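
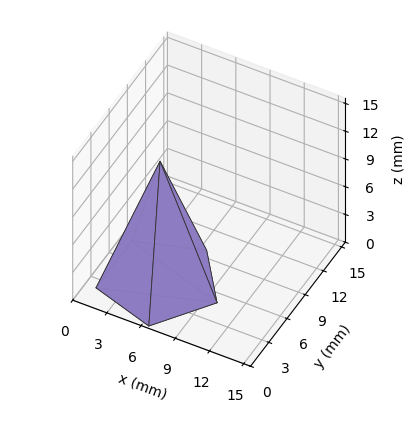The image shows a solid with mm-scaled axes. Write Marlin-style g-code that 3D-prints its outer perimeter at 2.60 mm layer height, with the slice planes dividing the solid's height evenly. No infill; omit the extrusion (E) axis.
Reading the render: the shape is a regular 5-sided pyramid, base circumscribed radius ≈ 5 mm, apex at z ≈ 13 mm (dimensions read to the nearest mm from the axis ticks). For the g-code, the solid's height is divided into equal slices at the stated Δz and each level perimeter traced with G1 moves after a G0 lift.

; perimeter-only toolpath
G21 ; units = mm
G90 ; absolute positioning
G28 ; home
; layer 1
G0 Z2.60
G0 X9.00 Y5.00
G1 X6.24 Y8.81
G1 X1.76 Y7.35
G1 X1.76 Y2.65
G1 X6.24 Y1.19
G1 X9.00 Y5.00
; layer 2
G0 Z5.20
G0 X8.00 Y5.00
G1 X5.93 Y7.86
G1 X2.57 Y6.76
G1 X2.57 Y3.24
G1 X5.93 Y2.14
G1 X8.00 Y5.00
; layer 3
G0 Z7.80
G0 X7.00 Y5.00
G1 X5.62 Y6.90
G1 X3.38 Y6.18
G1 X3.38 Y3.82
G1 X5.62 Y3.10
G1 X7.00 Y5.00
; layer 4
G0 Z10.40
G0 X6.00 Y5.00
G1 X5.31 Y5.95
G1 X4.19 Y5.59
G1 X4.19 Y4.41
G1 X5.31 Y4.05
G1 X6.00 Y5.00
M2 ; end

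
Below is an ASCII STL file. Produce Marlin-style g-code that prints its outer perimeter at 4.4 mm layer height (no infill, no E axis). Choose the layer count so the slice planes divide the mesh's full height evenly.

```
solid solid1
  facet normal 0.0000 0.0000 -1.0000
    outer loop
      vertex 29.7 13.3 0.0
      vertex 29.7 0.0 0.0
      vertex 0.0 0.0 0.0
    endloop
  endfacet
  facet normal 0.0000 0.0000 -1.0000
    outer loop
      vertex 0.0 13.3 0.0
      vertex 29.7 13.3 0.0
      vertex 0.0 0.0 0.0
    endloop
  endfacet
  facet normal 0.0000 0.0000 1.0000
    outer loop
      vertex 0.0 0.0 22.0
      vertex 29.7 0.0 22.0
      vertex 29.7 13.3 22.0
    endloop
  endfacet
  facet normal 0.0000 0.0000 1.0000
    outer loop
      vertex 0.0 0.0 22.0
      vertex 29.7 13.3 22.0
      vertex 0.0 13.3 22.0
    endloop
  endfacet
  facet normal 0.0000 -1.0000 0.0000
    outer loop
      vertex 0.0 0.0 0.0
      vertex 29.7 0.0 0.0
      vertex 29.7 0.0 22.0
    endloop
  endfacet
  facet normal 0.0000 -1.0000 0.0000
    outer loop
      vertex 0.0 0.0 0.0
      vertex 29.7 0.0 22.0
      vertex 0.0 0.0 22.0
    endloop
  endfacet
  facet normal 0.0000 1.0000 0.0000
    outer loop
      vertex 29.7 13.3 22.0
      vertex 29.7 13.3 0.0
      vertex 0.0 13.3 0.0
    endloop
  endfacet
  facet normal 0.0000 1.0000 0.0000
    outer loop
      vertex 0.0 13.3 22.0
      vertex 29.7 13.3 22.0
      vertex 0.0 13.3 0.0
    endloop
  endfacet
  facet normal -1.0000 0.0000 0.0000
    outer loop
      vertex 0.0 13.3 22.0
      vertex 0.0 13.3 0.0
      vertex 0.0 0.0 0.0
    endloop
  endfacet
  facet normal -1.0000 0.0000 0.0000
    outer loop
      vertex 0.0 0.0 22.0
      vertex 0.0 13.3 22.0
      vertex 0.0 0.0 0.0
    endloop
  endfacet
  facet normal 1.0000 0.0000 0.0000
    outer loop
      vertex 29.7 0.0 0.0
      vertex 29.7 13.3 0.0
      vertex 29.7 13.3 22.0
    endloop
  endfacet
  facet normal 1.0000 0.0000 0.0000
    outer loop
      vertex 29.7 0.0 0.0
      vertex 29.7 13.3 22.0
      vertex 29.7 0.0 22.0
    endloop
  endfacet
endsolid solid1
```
; perimeter-only toolpath
G21 ; units = mm
G90 ; absolute positioning
G28 ; home
; layer 1
G0 Z4.4
G0 X0.0 Y0.0
G1 X29.7 Y0.0
G1 X29.7 Y13.3
G1 X0.0 Y13.3
G1 X0.0 Y0.0
; layer 2
G0 Z8.8
G0 X0.0 Y0.0
G1 X29.7 Y0.0
G1 X29.7 Y13.3
G1 X0.0 Y13.3
G1 X0.0 Y0.0
; layer 3
G0 Z13.2
G0 X0.0 Y0.0
G1 X29.7 Y0.0
G1 X29.7 Y13.3
G1 X0.0 Y13.3
G1 X0.0 Y0.0
; layer 4
G0 Z17.6
G0 X0.0 Y0.0
G1 X29.7 Y0.0
G1 X29.7 Y13.3
G1 X0.0 Y13.3
G1 X0.0 Y0.0
; layer 5
G0 Z22.0
G0 X0.0 Y0.0
G1 X29.7 Y0.0
G1 X29.7 Y13.3
G1 X0.0 Y13.3
G1 X0.0 Y0.0
M2 ; end

The solid is a rectangular box, roughly 29.7 × 13.3 mm footprint and 22 mm tall. Slicing at Δz = 4.4 mm — 5 equal slices spanning the solid's height, so layer i sits at z = i·h/5 — gives 5 non-empty perimeters. Each is a 4-segment closed polygon; G0 lifts to the layer z and rapids to the start vertex, then G1 traces the edges.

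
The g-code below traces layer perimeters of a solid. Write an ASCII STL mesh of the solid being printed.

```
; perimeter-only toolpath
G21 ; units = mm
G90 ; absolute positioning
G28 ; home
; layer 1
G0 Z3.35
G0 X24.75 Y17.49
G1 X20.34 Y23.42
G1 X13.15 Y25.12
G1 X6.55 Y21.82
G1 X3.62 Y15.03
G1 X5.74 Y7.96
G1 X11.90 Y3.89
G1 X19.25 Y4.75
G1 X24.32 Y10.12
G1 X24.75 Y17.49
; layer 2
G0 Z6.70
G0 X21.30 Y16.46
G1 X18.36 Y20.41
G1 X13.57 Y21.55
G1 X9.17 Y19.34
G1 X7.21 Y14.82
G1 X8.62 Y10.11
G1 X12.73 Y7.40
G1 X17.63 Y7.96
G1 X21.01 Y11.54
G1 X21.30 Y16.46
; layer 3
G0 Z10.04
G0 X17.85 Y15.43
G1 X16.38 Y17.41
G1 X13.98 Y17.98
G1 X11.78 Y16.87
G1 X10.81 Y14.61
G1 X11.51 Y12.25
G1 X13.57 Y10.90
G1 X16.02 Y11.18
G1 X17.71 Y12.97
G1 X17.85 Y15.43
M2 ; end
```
solid part
  facet normal 0.0000 0.0000 -1.0000
    outer loop
      vertex 12.73 28.70 0.00
      vertex 22.32 26.43 0.00
      vertex 28.20 18.52 0.00
    endloop
  endfacet
  facet normal 0.0000 0.0000 -1.0000
    outer loop
      vertex 3.93 24.29 0.00
      vertex 12.73 28.70 0.00
      vertex 28.20 18.52 0.00
    endloop
  endfacet
  facet normal 0.0000 0.0000 -1.0000
    outer loop
      vertex 0.02 15.24 0.00
      vertex 3.93 24.29 0.00
      vertex 28.20 18.52 0.00
    endloop
  endfacet
  facet normal 0.0000 0.0000 -1.0000
    outer loop
      vertex 2.85 5.81 0.00
      vertex 0.02 15.24 0.00
      vertex 28.20 18.52 0.00
    endloop
  endfacet
  facet normal 0.0000 0.0000 -1.0000
    outer loop
      vertex 11.07 0.39 0.00
      vertex 2.85 5.81 0.00
      vertex 28.20 18.52 0.00
    endloop
  endfacet
  facet normal 0.0000 0.0000 -1.0000
    outer loop
      vertex 20.86 1.53 0.00
      vertex 11.07 0.39 0.00
      vertex 28.20 18.52 0.00
    endloop
  endfacet
  facet normal 0.0000 0.0000 -1.0000
    outer loop
      vertex 27.62 8.69 0.00
      vertex 20.86 1.53 0.00
      vertex 28.20 18.52 0.00
    endloop
  endfacet
  facet normal 0.5645 0.4196 0.7109
    outer loop
      vertex 28.20 18.52 0.00
      vertex 22.32 26.43 0.00
      vertex 14.40 14.40 13.39
    endloop
  endfacet
  facet normal 0.1620 0.6845 0.7108
    outer loop
      vertex 22.32 26.43 0.00
      vertex 12.73 28.70 0.00
      vertex 14.40 14.40 13.39
    endloop
  endfacet
  facet normal -0.3151 0.6288 0.7108
    outer loop
      vertex 12.73 28.70 0.00
      vertex 3.93 24.29 0.00
      vertex 14.40 14.40 13.39
    endloop
  endfacet
  facet normal -0.6456 0.2789 0.7109
    outer loop
      vertex 3.93 24.29 0.00
      vertex 0.02 15.24 0.00
      vertex 14.40 14.40 13.39
    endloop
  endfacet
  facet normal -0.6737 -0.2022 0.7108
    outer loop
      vertex 0.02 15.24 0.00
      vertex 2.85 5.81 0.00
      vertex 14.40 14.40 13.39
    endloop
  endfacet
  facet normal -0.3872 -0.5873 0.7108
    outer loop
      vertex 2.85 5.81 0.00
      vertex 11.07 0.39 0.00
      vertex 14.40 14.40 13.39
    endloop
  endfacet
  facet normal 0.0814 -0.6987 0.7108
    outer loop
      vertex 11.07 0.39 0.00
      vertex 20.86 1.53 0.00
      vertex 14.40 14.40 13.39
    endloop
  endfacet
  facet normal 0.5114 -0.4829 0.7108
    outer loop
      vertex 20.86 1.53 0.00
      vertex 27.62 8.69 0.00
      vertex 14.40 14.40 13.39
    endloop
  endfacet
  facet normal 0.7021 -0.0414 0.7109
    outer loop
      vertex 27.62 8.69 0.00
      vertex 28.20 18.52 0.00
      vertex 14.40 14.40 13.39
    endloop
  endfacet
endsolid part

The G0 Z moves step by Δz≈3.35 mm. The G1 loops shrink linearly with z, so the solid tapers from its base footprint up to z≈13.4. Closing with a flat bottom cap and the tapered top and triangulating gives 16 facets — a regular 9-sided pyramid, base circumscribed radius ≈ 14.4 mm, apex at z ≈ 13.4 mm.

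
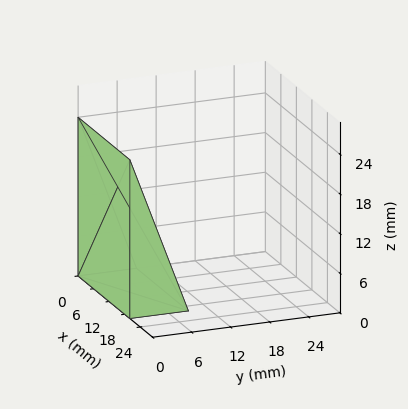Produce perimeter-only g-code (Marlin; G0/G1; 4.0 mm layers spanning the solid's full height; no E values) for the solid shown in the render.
Reading the render: the shape is a wedge (ramp): 20 × 9 mm base, rising to 24 mm along the y=0 edge and sloping linearly to z=0 at y=9 (dimensions read to the nearest mm from the axis ticks). For the g-code, the solid's height is divided into equal slices at the stated Δz and each level perimeter traced with G1 moves after a G0 lift.

; perimeter-only toolpath
G21 ; units = mm
G90 ; absolute positioning
G28 ; home
; layer 1
G0 Z4.0
G0 X0.0 Y0.0
G1 X20.0 Y0.0
G1 X20.0 Y7.5
G1 X0.0 Y7.5
G1 X0.0 Y0.0
; layer 2
G0 Z8.0
G0 X0.0 Y0.0
G1 X20.0 Y0.0
G1 X20.0 Y6.0
G1 X0.0 Y6.0
G1 X0.0 Y0.0
; layer 3
G0 Z12.0
G0 X0.0 Y0.0
G1 X20.0 Y0.0
G1 X20.0 Y4.5
G1 X0.0 Y4.5
G1 X0.0 Y0.0
; layer 4
G0 Z16.0
G0 X0.0 Y0.0
G1 X20.0 Y0.0
G1 X20.0 Y3.0
G1 X0.0 Y3.0
G1 X0.0 Y0.0
; layer 5
G0 Z20.0
G0 X0.0 Y0.0
G1 X20.0 Y0.0
G1 X20.0 Y1.5
G1 X0.0 Y1.5
G1 X0.0 Y0.0
M2 ; end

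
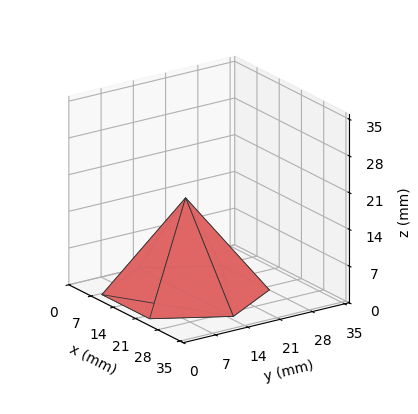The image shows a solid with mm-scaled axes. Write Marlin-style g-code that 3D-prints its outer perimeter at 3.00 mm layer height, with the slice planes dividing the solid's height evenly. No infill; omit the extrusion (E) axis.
Reading the render: the shape is a regular 6-sided pyramid, base circumscribed radius ≈ 15 mm, apex at z ≈ 18 mm (dimensions read to the nearest mm from the axis ticks). For the g-code, the solid's height is divided into equal slices at the stated Δz and each level perimeter traced with G1 moves after a G0 lift.

; perimeter-only toolpath
G21 ; units = mm
G90 ; absolute positioning
G28 ; home
; layer 1
G0 Z3.00
G0 X27.50 Y15.00
G1 X21.25 Y25.82
G1 X8.75 Y25.82
G1 X2.50 Y15.00
G1 X8.75 Y4.17
G1 X21.25 Y4.17
G1 X27.50 Y15.00
; layer 2
G0 Z6.00
G0 X25.00 Y15.00
G1 X20.00 Y23.66
G1 X10.00 Y23.66
G1 X5.00 Y15.00
G1 X10.00 Y6.34
G1 X20.00 Y6.34
G1 X25.00 Y15.00
; layer 3
G0 Z9.00
G0 X22.50 Y15.00
G1 X18.75 Y21.49
G1 X11.25 Y21.49
G1 X7.50 Y15.00
G1 X11.25 Y8.50
G1 X18.75 Y8.50
G1 X22.50 Y15.00
; layer 4
G0 Z12.00
G0 X20.00 Y15.00
G1 X17.50 Y19.33
G1 X12.50 Y19.33
G1 X10.00 Y15.00
G1 X12.50 Y10.67
G1 X17.50 Y10.67
G1 X20.00 Y15.00
; layer 5
G0 Z15.00
G0 X17.50 Y15.00
G1 X16.25 Y17.16
G1 X13.75 Y17.16
G1 X12.50 Y15.00
G1 X13.75 Y12.83
G1 X16.25 Y12.83
G1 X17.50 Y15.00
M2 ; end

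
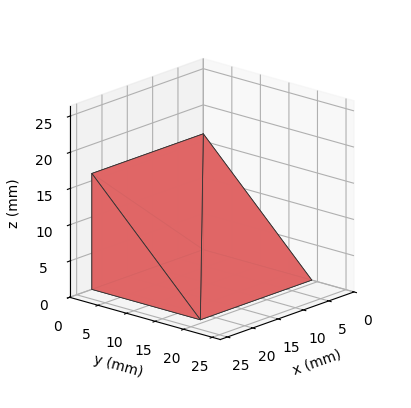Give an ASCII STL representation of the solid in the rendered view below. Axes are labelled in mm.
Reading the render: the shape is a wedge (ramp): 22 × 19 mm base, rising to 16 mm along the y=0 edge and sloping linearly to z=0 at y=19 (dimensions read to the nearest mm from the axis ticks). For the STL, each face is triangulated and given an outward normal.

solid part
  facet normal 0.0000 0.0000 -1.0000
    outer loop
      vertex 22.0 19.0 0.0
      vertex 22.0 0.0 0.0
      vertex 0.0 0.0 0.0
    endloop
  endfacet
  facet normal 0.0000 0.0000 -1.0000
    outer loop
      vertex 0.0 19.0 0.0
      vertex 22.0 19.0 0.0
      vertex 0.0 0.0 0.0
    endloop
  endfacet
  facet normal 0.0000 -1.0000 0.0000
    outer loop
      vertex 0.0 0.0 0.0
      vertex 22.0 0.0 0.0
      vertex 22.0 0.0 16.0
    endloop
  endfacet
  facet normal 0.0000 -1.0000 0.0000
    outer loop
      vertex 0.0 0.0 0.0
      vertex 22.0 0.0 16.0
      vertex 0.0 0.0 16.0
    endloop
  endfacet
  facet normal 0.0000 0.6441 0.7649
    outer loop
      vertex 0.0 0.0 16.0
      vertex 22.0 0.0 16.0
      vertex 22.0 19.0 0.0
    endloop
  endfacet
  facet normal 0.0000 0.6441 0.7649
    outer loop
      vertex 0.0 0.0 16.0
      vertex 22.0 19.0 0.0
      vertex 0.0 19.0 0.0
    endloop
  endfacet
  facet normal -1.0000 0.0000 0.0000
    outer loop
      vertex 0.0 0.0 16.0
      vertex 0.0 19.0 0.0
      vertex 0.0 0.0 0.0
    endloop
  endfacet
  facet normal 1.0000 0.0000 0.0000
    outer loop
      vertex 22.0 0.0 0.0
      vertex 22.0 19.0 0.0
      vertex 22.0 0.0 16.0
    endloop
  endfacet
endsolid part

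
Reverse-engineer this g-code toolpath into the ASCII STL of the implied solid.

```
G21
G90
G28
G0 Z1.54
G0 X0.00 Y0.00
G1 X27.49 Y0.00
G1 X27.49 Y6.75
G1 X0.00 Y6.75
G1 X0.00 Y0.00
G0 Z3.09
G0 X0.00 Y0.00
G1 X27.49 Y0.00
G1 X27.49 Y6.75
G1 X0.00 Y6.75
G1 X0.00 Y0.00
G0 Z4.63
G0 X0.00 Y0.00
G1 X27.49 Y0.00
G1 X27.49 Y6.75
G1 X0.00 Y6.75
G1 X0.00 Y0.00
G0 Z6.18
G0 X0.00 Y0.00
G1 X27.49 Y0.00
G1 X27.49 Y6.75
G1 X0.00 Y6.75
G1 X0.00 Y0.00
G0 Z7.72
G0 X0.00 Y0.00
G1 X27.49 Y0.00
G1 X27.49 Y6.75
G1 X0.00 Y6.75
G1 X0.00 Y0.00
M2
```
solid part
  facet normal 0.0000 0.0000 -1.0000
    outer loop
      vertex 27.49 6.75 0.00
      vertex 27.49 0.00 0.00
      vertex 0.00 0.00 0.00
    endloop
  endfacet
  facet normal 0.0000 0.0000 -1.0000
    outer loop
      vertex 0.00 6.75 0.00
      vertex 27.49 6.75 0.00
      vertex 0.00 0.00 0.00
    endloop
  endfacet
  facet normal 0.0000 0.0000 1.0000
    outer loop
      vertex 0.00 0.00 7.72
      vertex 27.49 0.00 7.72
      vertex 27.49 6.75 7.72
    endloop
  endfacet
  facet normal 0.0000 0.0000 1.0000
    outer loop
      vertex 0.00 0.00 7.72
      vertex 27.49 6.75 7.72
      vertex 0.00 6.75 7.72
    endloop
  endfacet
  facet normal 0.0000 -1.0000 0.0000
    outer loop
      vertex 0.00 0.00 0.00
      vertex 27.49 0.00 0.00
      vertex 27.49 0.00 7.72
    endloop
  endfacet
  facet normal 0.0000 -1.0000 0.0000
    outer loop
      vertex 0.00 0.00 0.00
      vertex 27.49 0.00 7.72
      vertex 0.00 0.00 7.72
    endloop
  endfacet
  facet normal 0.0000 1.0000 0.0000
    outer loop
      vertex 27.49 6.75 7.72
      vertex 27.49 6.75 0.00
      vertex 0.00 6.75 0.00
    endloop
  endfacet
  facet normal 0.0000 1.0000 0.0000
    outer loop
      vertex 0.00 6.75 7.72
      vertex 27.49 6.75 7.72
      vertex 0.00 6.75 0.00
    endloop
  endfacet
  facet normal -1.0000 0.0000 0.0000
    outer loop
      vertex 0.00 6.75 7.72
      vertex 0.00 6.75 0.00
      vertex 0.00 0.00 0.00
    endloop
  endfacet
  facet normal -1.0000 0.0000 0.0000
    outer loop
      vertex 0.00 0.00 7.72
      vertex 0.00 6.75 7.72
      vertex 0.00 0.00 0.00
    endloop
  endfacet
  facet normal 1.0000 0.0000 0.0000
    outer loop
      vertex 27.49 0.00 0.00
      vertex 27.49 6.75 0.00
      vertex 27.49 6.75 7.72
    endloop
  endfacet
  facet normal 1.0000 0.0000 0.0000
    outer loop
      vertex 27.49 0.00 0.00
      vertex 27.49 6.75 7.72
      vertex 27.49 0.00 7.72
    endloop
  endfacet
endsolid part

The G0 Z moves step by Δz≈1.54 mm. Every layer's G1 loop is the same polygon, so the solid is a straight extrusion of it from z=0 to z≈7.72. Closing with flat bottom and top caps and triangulating gives 12 facets — a rectangular box, roughly 27.5 × 6.75 mm footprint and 7.72 mm tall.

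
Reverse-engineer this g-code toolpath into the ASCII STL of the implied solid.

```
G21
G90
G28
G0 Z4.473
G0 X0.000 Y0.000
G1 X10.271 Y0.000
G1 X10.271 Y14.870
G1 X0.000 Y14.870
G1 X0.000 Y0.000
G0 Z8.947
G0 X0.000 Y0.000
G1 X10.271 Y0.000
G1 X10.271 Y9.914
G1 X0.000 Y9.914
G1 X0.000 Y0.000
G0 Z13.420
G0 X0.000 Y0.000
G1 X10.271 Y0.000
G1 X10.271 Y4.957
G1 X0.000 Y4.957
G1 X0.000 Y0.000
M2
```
solid part
  facet normal 0.0000 0.0000 -1.0000
    outer loop
      vertex 10.271 19.827 0.000
      vertex 10.271 0.000 0.000
      vertex 0.000 0.000 0.000
    endloop
  endfacet
  facet normal 0.0000 0.0000 -1.0000
    outer loop
      vertex 0.000 19.827 0.000
      vertex 10.271 19.827 0.000
      vertex 0.000 0.000 0.000
    endloop
  endfacet
  facet normal 0.0000 -1.0000 0.0000
    outer loop
      vertex 0.000 0.000 0.000
      vertex 10.271 0.000 0.000
      vertex 10.271 0.000 17.894
    endloop
  endfacet
  facet normal 0.0000 -1.0000 0.0000
    outer loop
      vertex 0.000 0.000 0.000
      vertex 10.271 0.000 17.894
      vertex 0.000 0.000 17.894
    endloop
  endfacet
  facet normal 0.0000 0.6700 0.7424
    outer loop
      vertex 0.000 0.000 17.894
      vertex 10.271 0.000 17.894
      vertex 10.271 19.827 0.000
    endloop
  endfacet
  facet normal 0.0000 0.6700 0.7424
    outer loop
      vertex 0.000 0.000 17.894
      vertex 10.271 19.827 0.000
      vertex 0.000 19.827 0.000
    endloop
  endfacet
  facet normal -1.0000 0.0000 0.0000
    outer loop
      vertex 0.000 0.000 17.894
      vertex 0.000 19.827 0.000
      vertex 0.000 0.000 0.000
    endloop
  endfacet
  facet normal 1.0000 0.0000 0.0000
    outer loop
      vertex 10.271 0.000 0.000
      vertex 10.271 19.827 0.000
      vertex 10.271 0.000 17.894
    endloop
  endfacet
endsolid part

The G0 Z moves step by Δz≈4.473 mm. The G1 loops shrink linearly with z, so the solid tapers from its base footprint up to z≈17.9. Closing with a flat bottom cap and the tapered top and triangulating gives 8 facets — a wedge (ramp): 10.3 × 19.8 mm base, rising to 17.9 mm along the y=0 edge and sloping linearly to z=0 at y=19.8.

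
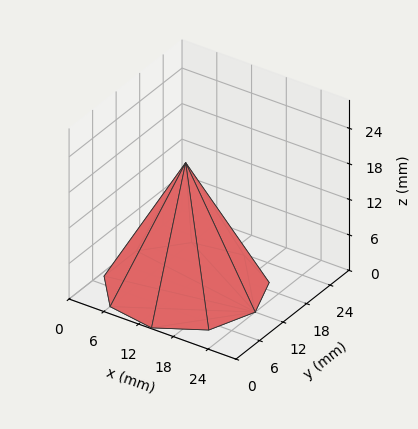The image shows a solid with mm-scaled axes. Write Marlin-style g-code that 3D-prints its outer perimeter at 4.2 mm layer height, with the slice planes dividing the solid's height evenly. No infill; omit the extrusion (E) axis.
Reading the render: the shape is a regular 9-sided pyramid, base circumscribed radius ≈ 12 mm, apex at z ≈ 21 mm (dimensions read to the nearest mm from the axis ticks). For the g-code, the solid's height is divided into equal slices at the stated Δz and each level perimeter traced with G1 moves after a G0 lift.

; perimeter-only toolpath
G21 ; units = mm
G90 ; absolute positioning
G28 ; home
; layer 1
G0 Z4.2
G0 X21.6 Y12.0
G1 X19.4 Y18.2
G1 X13.7 Y21.4
G1 X7.2 Y20.3
G1 X3.0 Y15.3
G1 X3.0 Y8.7
G1 X7.2 Y3.7
G1 X13.7 Y2.6
G1 X19.4 Y5.8
G1 X21.6 Y12.0
; layer 2
G0 Z8.4
G0 X19.2 Y12.0
G1 X17.5 Y16.6
G1 X13.3 Y19.1
G1 X8.4 Y18.2
G1 X5.2 Y14.5
G1 X5.2 Y9.5
G1 X8.4 Y5.8
G1 X13.3 Y4.9
G1 X17.5 Y7.4
G1 X19.2 Y12.0
; layer 3
G0 Z12.6
G0 X16.8 Y12.0
G1 X15.7 Y15.1
G1 X12.8 Y16.7
G1 X9.6 Y16.2
G1 X7.5 Y13.6
G1 X7.5 Y10.4
G1 X9.6 Y7.8
G1 X12.8 Y7.3
G1 X15.7 Y8.9
G1 X16.8 Y12.0
; layer 4
G0 Z16.8
G0 X14.4 Y12.0
G1 X13.8 Y13.5
G1 X12.4 Y14.4
G1 X10.8 Y14.1
G1 X9.7 Y12.8
G1 X9.7 Y11.2
G1 X10.8 Y9.9
G1 X12.4 Y9.6
G1 X13.8 Y10.5
G1 X14.4 Y12.0
M2 ; end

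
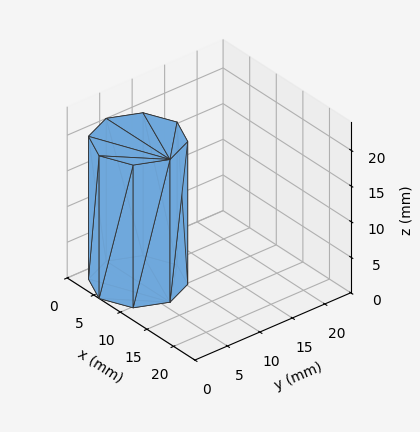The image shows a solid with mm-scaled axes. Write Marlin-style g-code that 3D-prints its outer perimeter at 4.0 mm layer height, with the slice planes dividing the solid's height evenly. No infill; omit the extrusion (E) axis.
Reading the render: the shape is a regular 8-sided prism (a cylinder approximated with 8 flat sides), circumscribed radius ≈ 6 mm, height ≈ 20 mm (dimensions read to the nearest mm from the axis ticks). For the g-code, the solid's height is divided into equal slices at the stated Δz and each level perimeter traced with G1 moves after a G0 lift.

; perimeter-only toolpath
G21 ; units = mm
G90 ; absolute positioning
G28 ; home
; layer 1
G0 Z4.0
G0 X12.0 Y6.0
G1 X10.2 Y10.2
G1 X6.0 Y12.0
G1 X1.8 Y10.2
G1 X0.0 Y6.0
G1 X1.8 Y1.8
G1 X6.0 Y0.0
G1 X10.2 Y1.8
G1 X12.0 Y6.0
; layer 2
G0 Z8.0
G0 X12.0 Y6.0
G1 X10.2 Y10.2
G1 X6.0 Y12.0
G1 X1.8 Y10.2
G1 X0.0 Y6.0
G1 X1.8 Y1.8
G1 X6.0 Y0.0
G1 X10.2 Y1.8
G1 X12.0 Y6.0
; layer 3
G0 Z12.0
G0 X12.0 Y6.0
G1 X10.2 Y10.2
G1 X6.0 Y12.0
G1 X1.8 Y10.2
G1 X0.0 Y6.0
G1 X1.8 Y1.8
G1 X6.0 Y0.0
G1 X10.2 Y1.8
G1 X12.0 Y6.0
; layer 4
G0 Z16.0
G0 X12.0 Y6.0
G1 X10.2 Y10.2
G1 X6.0 Y12.0
G1 X1.8 Y10.2
G1 X0.0 Y6.0
G1 X1.8 Y1.8
G1 X6.0 Y0.0
G1 X10.2 Y1.8
G1 X12.0 Y6.0
; layer 5
G0 Z20.0
G0 X12.0 Y6.0
G1 X10.2 Y10.2
G1 X6.0 Y12.0
G1 X1.8 Y10.2
G1 X0.0 Y6.0
G1 X1.8 Y1.8
G1 X6.0 Y0.0
G1 X10.2 Y1.8
G1 X12.0 Y6.0
M2 ; end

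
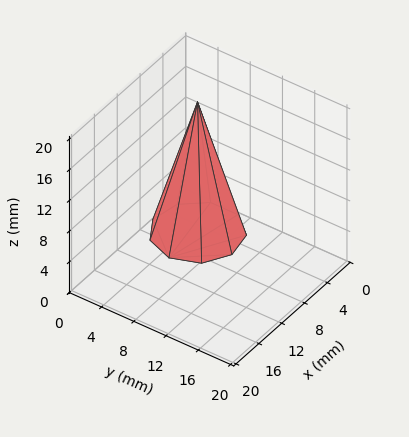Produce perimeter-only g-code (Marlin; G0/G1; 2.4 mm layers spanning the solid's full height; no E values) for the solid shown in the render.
Reading the render: the shape is a regular 9-sided pyramid, base circumscribed radius ≈ 5 mm, apex at z ≈ 17 mm (dimensions read to the nearest mm from the axis ticks). For the g-code, the solid's height is divided into equal slices at the stated Δz and each level perimeter traced with G1 moves after a G0 lift.

; perimeter-only toolpath
G21 ; units = mm
G90 ; absolute positioning
G28 ; home
; layer 1
G0 Z2.4
G0 X9.3 Y5.0
G1 X8.3 Y7.7
G1 X5.8 Y9.2
G1 X2.9 Y8.7
G1 X1.0 Y6.5
G1 X1.0 Y3.5
G1 X2.9 Y1.3
G1 X5.8 Y0.8
G1 X8.3 Y2.3
G1 X9.3 Y5.0
; layer 2
G0 Z4.9
G0 X8.6 Y5.0
G1 X7.7 Y7.3
G1 X5.6 Y8.5
G1 X3.2 Y8.1
G1 X1.6 Y6.2
G1 X1.6 Y3.8
G1 X3.2 Y1.9
G1 X5.6 Y1.5
G1 X7.7 Y2.7
G1 X8.6 Y5.0
; layer 3
G0 Z7.3
G0 X7.9 Y5.0
G1 X7.2 Y6.8
G1 X5.5 Y7.8
G1 X3.6 Y7.5
G1 X2.3 Y6.0
G1 X2.3 Y4.0
G1 X3.6 Y2.5
G1 X5.5 Y2.2
G1 X7.2 Y3.2
G1 X7.9 Y5.0
; layer 4
G0 Z9.7
G0 X7.1 Y5.0
G1 X6.6 Y6.4
G1 X5.4 Y7.1
G1 X3.9 Y6.8
G1 X3.0 Y5.7
G1 X3.0 Y4.3
G1 X3.9 Y3.2
G1 X5.4 Y2.9
G1 X6.6 Y3.6
G1 X7.1 Y5.0
; layer 5
G0 Z12.1
G0 X6.4 Y5.0
G1 X6.1 Y5.9
G1 X5.3 Y6.4
G1 X4.3 Y6.2
G1 X3.7 Y5.5
G1 X3.7 Y4.5
G1 X4.3 Y3.8
G1 X5.3 Y3.6
G1 X6.1 Y4.1
G1 X6.4 Y5.0
; layer 6
G0 Z14.6
G0 X5.7 Y5.0
G1 X5.5 Y5.5
G1 X5.1 Y5.7
G1 X4.6 Y5.6
G1 X4.3 Y5.2
G1 X4.3 Y4.8
G1 X4.6 Y4.4
G1 X5.1 Y4.3
G1 X5.5 Y4.5
G1 X5.7 Y5.0
M2 ; end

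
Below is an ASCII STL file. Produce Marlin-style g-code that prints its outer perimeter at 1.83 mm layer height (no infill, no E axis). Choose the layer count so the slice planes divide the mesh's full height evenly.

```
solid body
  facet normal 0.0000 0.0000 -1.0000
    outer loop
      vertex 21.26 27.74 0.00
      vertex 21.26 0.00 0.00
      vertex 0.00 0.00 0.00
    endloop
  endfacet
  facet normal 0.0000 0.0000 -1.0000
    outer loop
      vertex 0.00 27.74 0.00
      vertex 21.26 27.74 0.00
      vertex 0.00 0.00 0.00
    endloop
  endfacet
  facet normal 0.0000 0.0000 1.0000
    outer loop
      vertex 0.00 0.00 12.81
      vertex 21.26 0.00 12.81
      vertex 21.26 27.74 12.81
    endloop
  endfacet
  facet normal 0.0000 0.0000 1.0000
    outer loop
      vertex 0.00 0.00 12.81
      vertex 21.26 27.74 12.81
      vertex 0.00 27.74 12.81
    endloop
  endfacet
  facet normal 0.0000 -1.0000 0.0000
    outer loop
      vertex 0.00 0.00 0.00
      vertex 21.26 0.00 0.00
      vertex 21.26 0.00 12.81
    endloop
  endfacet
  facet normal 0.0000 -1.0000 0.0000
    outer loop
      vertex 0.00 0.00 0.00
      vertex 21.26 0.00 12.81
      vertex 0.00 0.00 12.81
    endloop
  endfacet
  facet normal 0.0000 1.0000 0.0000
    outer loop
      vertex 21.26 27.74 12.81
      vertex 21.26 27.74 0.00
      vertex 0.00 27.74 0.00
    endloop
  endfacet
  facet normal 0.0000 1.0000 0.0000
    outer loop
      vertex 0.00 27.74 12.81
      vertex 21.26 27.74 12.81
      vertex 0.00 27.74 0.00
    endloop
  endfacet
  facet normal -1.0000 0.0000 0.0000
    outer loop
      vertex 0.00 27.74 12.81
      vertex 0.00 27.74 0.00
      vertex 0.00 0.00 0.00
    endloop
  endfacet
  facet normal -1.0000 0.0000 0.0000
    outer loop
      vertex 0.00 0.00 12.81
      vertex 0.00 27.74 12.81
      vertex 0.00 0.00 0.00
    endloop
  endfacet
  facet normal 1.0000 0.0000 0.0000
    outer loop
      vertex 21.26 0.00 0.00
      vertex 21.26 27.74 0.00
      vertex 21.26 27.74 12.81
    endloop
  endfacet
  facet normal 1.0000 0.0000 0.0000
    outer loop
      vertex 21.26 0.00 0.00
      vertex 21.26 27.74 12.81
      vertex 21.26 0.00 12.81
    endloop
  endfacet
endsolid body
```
; perimeter-only toolpath
G21 ; units = mm
G90 ; absolute positioning
G28 ; home
; layer 1
G0 Z1.83
G0 X0.00 Y0.00
G1 X21.26 Y0.00
G1 X21.26 Y27.74
G1 X0.00 Y27.74
G1 X0.00 Y0.00
; layer 2
G0 Z3.66
G0 X0.00 Y0.00
G1 X21.26 Y0.00
G1 X21.26 Y27.74
G1 X0.00 Y27.74
G1 X0.00 Y0.00
; layer 3
G0 Z5.49
G0 X0.00 Y0.00
G1 X21.26 Y0.00
G1 X21.26 Y27.74
G1 X0.00 Y27.74
G1 X0.00 Y0.00
; layer 4
G0 Z7.32
G0 X0.00 Y0.00
G1 X21.26 Y0.00
G1 X21.26 Y27.74
G1 X0.00 Y27.74
G1 X0.00 Y0.00
; layer 5
G0 Z9.15
G0 X0.00 Y0.00
G1 X21.26 Y0.00
G1 X21.26 Y27.74
G1 X0.00 Y27.74
G1 X0.00 Y0.00
; layer 6
G0 Z10.98
G0 X0.00 Y0.00
G1 X21.26 Y0.00
G1 X21.26 Y27.74
G1 X0.00 Y27.74
G1 X0.00 Y0.00
; layer 7
G0 Z12.81
G0 X0.00 Y0.00
G1 X21.26 Y0.00
G1 X21.26 Y27.74
G1 X0.00 Y27.74
G1 X0.00 Y0.00
M2 ; end

The solid is a rectangular box, roughly 21.3 × 27.7 mm footprint and 12.8 mm tall. Slicing at Δz = 1.83 mm — 7 equal slices spanning the solid's height, so layer i sits at z = i·h/7 — gives 7 non-empty perimeters. Each is a 4-segment closed polygon; G0 lifts to the layer z and rapids to the start vertex, then G1 traces the edges.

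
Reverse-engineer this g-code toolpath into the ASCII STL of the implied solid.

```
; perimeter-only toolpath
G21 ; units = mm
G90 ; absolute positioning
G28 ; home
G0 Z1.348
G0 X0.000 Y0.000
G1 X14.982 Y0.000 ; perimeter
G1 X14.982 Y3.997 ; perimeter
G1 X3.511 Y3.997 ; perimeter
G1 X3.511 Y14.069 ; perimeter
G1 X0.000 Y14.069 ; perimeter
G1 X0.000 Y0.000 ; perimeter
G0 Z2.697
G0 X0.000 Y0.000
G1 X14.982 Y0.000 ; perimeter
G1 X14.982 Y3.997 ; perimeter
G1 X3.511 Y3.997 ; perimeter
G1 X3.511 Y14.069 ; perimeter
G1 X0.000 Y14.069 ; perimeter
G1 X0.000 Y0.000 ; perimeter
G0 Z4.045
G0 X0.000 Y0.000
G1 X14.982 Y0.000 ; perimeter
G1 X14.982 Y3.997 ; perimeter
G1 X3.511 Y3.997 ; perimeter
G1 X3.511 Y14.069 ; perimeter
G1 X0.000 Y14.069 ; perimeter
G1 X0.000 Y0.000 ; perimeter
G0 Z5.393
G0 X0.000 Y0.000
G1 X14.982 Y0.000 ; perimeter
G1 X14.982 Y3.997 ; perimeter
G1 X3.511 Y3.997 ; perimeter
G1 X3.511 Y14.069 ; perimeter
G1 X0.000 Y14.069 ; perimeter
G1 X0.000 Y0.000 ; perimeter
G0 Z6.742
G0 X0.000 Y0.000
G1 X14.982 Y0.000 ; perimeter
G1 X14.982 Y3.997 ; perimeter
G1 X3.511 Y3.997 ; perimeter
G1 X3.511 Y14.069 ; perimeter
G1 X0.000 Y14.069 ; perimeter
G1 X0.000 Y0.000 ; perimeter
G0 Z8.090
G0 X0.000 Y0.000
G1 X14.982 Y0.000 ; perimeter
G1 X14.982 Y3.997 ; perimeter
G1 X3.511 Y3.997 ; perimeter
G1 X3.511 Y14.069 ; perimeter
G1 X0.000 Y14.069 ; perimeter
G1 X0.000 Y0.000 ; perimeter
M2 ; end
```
solid part
  facet normal 0.0000 0.0000 -1.0000
    outer loop
      vertex 14.982 3.997 0.000
      vertex 14.982 0.000 0.000
      vertex 0.000 0.000 0.000
    endloop
  endfacet
  facet normal 0.0000 0.0000 -1.0000
    outer loop
      vertex 3.511 3.997 0.000
      vertex 14.982 3.997 0.000
      vertex 0.000 0.000 0.000
    endloop
  endfacet
  facet normal 0.0000 0.0000 -1.0000
    outer loop
      vertex 3.511 14.069 0.000
      vertex 3.511 3.997 0.000
      vertex 0.000 0.000 0.000
    endloop
  endfacet
  facet normal 0.0000 0.0000 -1.0000
    outer loop
      vertex 0.000 14.069 0.000
      vertex 3.511 14.069 0.000
      vertex 0.000 0.000 0.000
    endloop
  endfacet
  facet normal 0.0000 0.0000 1.0000
    outer loop
      vertex 0.000 0.000 8.090
      vertex 14.982 0.000 8.090
      vertex 14.982 3.997 8.090
    endloop
  endfacet
  facet normal 0.0000 0.0000 1.0000
    outer loop
      vertex 0.000 0.000 8.090
      vertex 14.982 3.997 8.090
      vertex 3.511 3.997 8.090
    endloop
  endfacet
  facet normal 0.0000 0.0000 1.0000
    outer loop
      vertex 0.000 0.000 8.090
      vertex 3.511 3.997 8.090
      vertex 3.511 14.069 8.090
    endloop
  endfacet
  facet normal 0.0000 0.0000 1.0000
    outer loop
      vertex 0.000 0.000 8.090
      vertex 3.511 14.069 8.090
      vertex 0.000 14.069 8.090
    endloop
  endfacet
  facet normal 0.0000 -1.0000 0.0000
    outer loop
      vertex 0.000 0.000 0.000
      vertex 14.982 0.000 0.000
      vertex 14.982 0.000 8.090
    endloop
  endfacet
  facet normal 0.0000 -1.0000 0.0000
    outer loop
      vertex 0.000 0.000 0.000
      vertex 14.982 0.000 8.090
      vertex 0.000 0.000 8.090
    endloop
  endfacet
  facet normal 1.0000 0.0000 0.0000
    outer loop
      vertex 14.982 0.000 0.000
      vertex 14.982 3.997 0.000
      vertex 14.982 3.997 8.090
    endloop
  endfacet
  facet normal 1.0000 0.0000 0.0000
    outer loop
      vertex 14.982 0.000 0.000
      vertex 14.982 3.997 8.090
      vertex 14.982 0.000 8.090
    endloop
  endfacet
  facet normal 0.0000 1.0000 0.0000
    outer loop
      vertex 14.982 3.997 0.000
      vertex 3.511 3.997 0.000
      vertex 3.511 3.997 8.090
    endloop
  endfacet
  facet normal 0.0000 1.0000 0.0000
    outer loop
      vertex 14.982 3.997 0.000
      vertex 3.511 3.997 8.090
      vertex 14.982 3.997 8.090
    endloop
  endfacet
  facet normal 1.0000 0.0000 0.0000
    outer loop
      vertex 3.511 3.997 0.000
      vertex 3.511 14.069 0.000
      vertex 3.511 14.069 8.090
    endloop
  endfacet
  facet normal 1.0000 0.0000 0.0000
    outer loop
      vertex 3.511 3.997 0.000
      vertex 3.511 14.069 8.090
      vertex 3.511 3.997 8.090
    endloop
  endfacet
  facet normal 0.0000 1.0000 0.0000
    outer loop
      vertex 3.511 14.069 0.000
      vertex 0.000 14.069 0.000
      vertex 0.000 14.069 8.090
    endloop
  endfacet
  facet normal 0.0000 1.0000 0.0000
    outer loop
      vertex 3.511 14.069 0.000
      vertex 0.000 14.069 8.090
      vertex 3.511 14.069 8.090
    endloop
  endfacet
  facet normal -1.0000 0.0000 0.0000
    outer loop
      vertex 0.000 14.069 0.000
      vertex 0.000 0.000 0.000
      vertex 0.000 0.000 8.090
    endloop
  endfacet
  facet normal -1.0000 0.0000 0.0000
    outer loop
      vertex 0.000 14.069 0.000
      vertex 0.000 0.000 8.090
      vertex 0.000 14.069 8.090
    endloop
  endfacet
endsolid part

The G0 Z moves step by Δz≈1.348 mm. Every layer's G1 loop is the same polygon, so the solid is a straight extrusion of it from z=0 to z≈8.09. Closing with flat bottom and top caps and triangulating gives 20 facets — an L-shaped prism: outer 15 × 14.1 mm, arm thicknesses ≈ 4 mm (horizontal) and 3.51 mm (vertical), extruded 8.09 mm in z.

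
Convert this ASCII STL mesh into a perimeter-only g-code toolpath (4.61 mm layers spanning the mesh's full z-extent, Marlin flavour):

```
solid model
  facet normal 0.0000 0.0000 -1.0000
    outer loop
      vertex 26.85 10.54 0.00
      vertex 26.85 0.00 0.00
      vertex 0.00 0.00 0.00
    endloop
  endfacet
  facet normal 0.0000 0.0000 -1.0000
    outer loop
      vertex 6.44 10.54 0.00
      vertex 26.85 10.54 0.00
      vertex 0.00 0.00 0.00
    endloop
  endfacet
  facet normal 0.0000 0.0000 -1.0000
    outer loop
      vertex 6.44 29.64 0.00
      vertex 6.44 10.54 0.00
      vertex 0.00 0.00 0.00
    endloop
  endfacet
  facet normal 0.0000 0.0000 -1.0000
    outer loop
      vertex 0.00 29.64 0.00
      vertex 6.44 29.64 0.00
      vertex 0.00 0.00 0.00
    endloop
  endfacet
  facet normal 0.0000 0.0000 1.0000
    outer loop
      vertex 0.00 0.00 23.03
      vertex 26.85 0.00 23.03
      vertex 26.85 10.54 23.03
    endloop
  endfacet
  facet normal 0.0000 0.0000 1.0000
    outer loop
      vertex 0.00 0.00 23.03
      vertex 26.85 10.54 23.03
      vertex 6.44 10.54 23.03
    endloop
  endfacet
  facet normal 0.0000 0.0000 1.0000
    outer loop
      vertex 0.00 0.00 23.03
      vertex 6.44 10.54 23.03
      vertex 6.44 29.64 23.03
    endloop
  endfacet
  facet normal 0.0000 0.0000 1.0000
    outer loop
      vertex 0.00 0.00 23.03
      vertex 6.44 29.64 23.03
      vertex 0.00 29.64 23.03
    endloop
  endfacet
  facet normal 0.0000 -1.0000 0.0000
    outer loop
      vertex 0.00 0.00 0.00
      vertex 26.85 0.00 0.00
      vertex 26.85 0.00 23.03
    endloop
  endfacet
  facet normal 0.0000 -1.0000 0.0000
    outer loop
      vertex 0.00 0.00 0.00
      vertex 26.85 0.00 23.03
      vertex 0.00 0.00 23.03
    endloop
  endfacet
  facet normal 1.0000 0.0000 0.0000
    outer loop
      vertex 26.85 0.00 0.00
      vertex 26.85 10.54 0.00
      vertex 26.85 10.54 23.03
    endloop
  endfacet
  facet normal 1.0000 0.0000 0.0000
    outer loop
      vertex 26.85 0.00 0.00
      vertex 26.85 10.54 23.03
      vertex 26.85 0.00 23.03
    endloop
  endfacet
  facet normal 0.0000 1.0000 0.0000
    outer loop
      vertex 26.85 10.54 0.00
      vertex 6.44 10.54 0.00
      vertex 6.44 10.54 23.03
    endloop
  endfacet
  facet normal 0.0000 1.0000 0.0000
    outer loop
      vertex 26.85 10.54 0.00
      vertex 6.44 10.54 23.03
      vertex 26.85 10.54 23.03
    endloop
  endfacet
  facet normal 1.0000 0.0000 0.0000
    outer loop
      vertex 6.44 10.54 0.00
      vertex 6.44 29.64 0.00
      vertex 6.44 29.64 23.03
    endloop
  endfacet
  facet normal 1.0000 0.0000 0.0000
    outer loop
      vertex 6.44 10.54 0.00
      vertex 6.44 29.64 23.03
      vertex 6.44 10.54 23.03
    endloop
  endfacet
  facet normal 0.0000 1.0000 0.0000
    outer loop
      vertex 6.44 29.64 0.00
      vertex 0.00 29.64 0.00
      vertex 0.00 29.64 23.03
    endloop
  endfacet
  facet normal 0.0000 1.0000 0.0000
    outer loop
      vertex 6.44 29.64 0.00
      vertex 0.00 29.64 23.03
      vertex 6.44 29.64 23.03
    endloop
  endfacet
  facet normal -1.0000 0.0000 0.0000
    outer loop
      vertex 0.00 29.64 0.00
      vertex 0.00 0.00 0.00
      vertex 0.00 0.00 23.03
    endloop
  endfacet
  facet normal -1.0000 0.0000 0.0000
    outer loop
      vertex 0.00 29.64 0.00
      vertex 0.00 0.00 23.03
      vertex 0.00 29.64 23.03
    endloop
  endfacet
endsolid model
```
; perimeter-only toolpath
G21 ; units = mm
G90 ; absolute positioning
G28 ; home
; layer 1
G0 Z4.61
G0 X0.00 Y0.00
G1 X26.85 Y0.00
G1 X26.85 Y10.54
G1 X6.44 Y10.54
G1 X6.44 Y29.64
G1 X0.00 Y29.64
G1 X0.00 Y0.00
; layer 2
G0 Z9.21
G0 X0.00 Y0.00
G1 X26.85 Y0.00
G1 X26.85 Y10.54
G1 X6.44 Y10.54
G1 X6.44 Y29.64
G1 X0.00 Y29.64
G1 X0.00 Y0.00
; layer 3
G0 Z13.82
G0 X0.00 Y0.00
G1 X26.85 Y0.00
G1 X26.85 Y10.54
G1 X6.44 Y10.54
G1 X6.44 Y29.64
G1 X0.00 Y29.64
G1 X0.00 Y0.00
; layer 4
G0 Z18.42
G0 X0.00 Y0.00
G1 X26.85 Y0.00
G1 X26.85 Y10.54
G1 X6.44 Y10.54
G1 X6.44 Y29.64
G1 X0.00 Y29.64
G1 X0.00 Y0.00
; layer 5
G0 Z23.03
G0 X0.00 Y0.00
G1 X26.85 Y0.00
G1 X26.85 Y10.54
G1 X6.44 Y10.54
G1 X6.44 Y29.64
G1 X0.00 Y29.64
G1 X0.00 Y0.00
M2 ; end

The solid is an L-shaped prism: outer 26.9 × 29.6 mm, arm thicknesses ≈ 10.5 mm (horizontal) and 6.44 mm (vertical), extruded 23 mm in z. Slicing at Δz = 4.61 mm — 5 equal slices spanning the solid's height, so layer i sits at z = i·h/5 — gives 5 non-empty perimeters. Each is a 6-segment closed polygon; G0 lifts to the layer z and rapids to the start vertex, then G1 traces the edges.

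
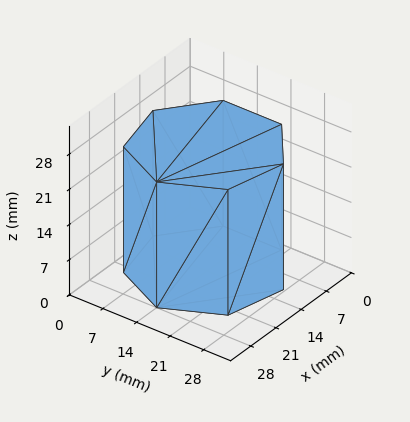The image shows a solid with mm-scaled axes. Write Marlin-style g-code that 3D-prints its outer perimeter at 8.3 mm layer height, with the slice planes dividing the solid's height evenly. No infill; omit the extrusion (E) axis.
Reading the render: the shape is a regular 7-sided prism (a cylinder approximated with 7 flat sides), circumscribed radius ≈ 14 mm, height ≈ 25 mm (dimensions read to the nearest mm from the axis ticks). For the g-code, the solid's height is divided into equal slices at the stated Δz and each level perimeter traced with G1 moves after a G0 lift.

; perimeter-only toolpath
G21 ; units = mm
G90 ; absolute positioning
G28 ; home
; layer 1
G0 Z8.3
G0 X28.0 Y14.0
G1 X22.7 Y24.9
G1 X10.9 Y27.6
G1 X1.4 Y20.1
G1 X1.4 Y7.9
G1 X10.9 Y0.4
G1 X22.7 Y3.1
G1 X28.0 Y14.0
; layer 2
G0 Z16.7
G0 X28.0 Y14.0
G1 X22.7 Y24.9
G1 X10.9 Y27.6
G1 X1.4 Y20.1
G1 X1.4 Y7.9
G1 X10.9 Y0.4
G1 X22.7 Y3.1
G1 X28.0 Y14.0
; layer 3
G0 Z25.0
G0 X28.0 Y14.0
G1 X22.7 Y24.9
G1 X10.9 Y27.6
G1 X1.4 Y20.1
G1 X1.4 Y7.9
G1 X10.9 Y0.4
G1 X22.7 Y3.1
G1 X28.0 Y14.0
M2 ; end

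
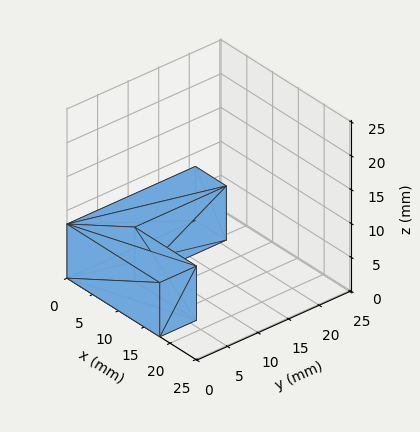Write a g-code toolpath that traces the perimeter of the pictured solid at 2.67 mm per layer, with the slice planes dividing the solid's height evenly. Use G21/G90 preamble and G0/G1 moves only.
Reading the render: the shape is an L-shaped prism: outer 18 × 21 mm, arm thicknesses ≈ 6 mm (horizontal) and 6 mm (vertical), extruded 8 mm in z (dimensions read to the nearest mm from the axis ticks). For the g-code, the solid's height is divided into equal slices at the stated Δz and each level perimeter traced with G1 moves after a G0 lift.

; perimeter-only toolpath
G21 ; units = mm
G90 ; absolute positioning
G28 ; home
; layer 1
G0 Z2.67
G0 X0.00 Y0.00
G1 X18.00 Y0.00
G1 X18.00 Y6.00
G1 X6.00 Y6.00
G1 X6.00 Y21.00
G1 X0.00 Y21.00
G1 X0.00 Y0.00
; layer 2
G0 Z5.33
G0 X0.00 Y0.00
G1 X18.00 Y0.00
G1 X18.00 Y6.00
G1 X6.00 Y6.00
G1 X6.00 Y21.00
G1 X0.00 Y21.00
G1 X0.00 Y0.00
; layer 3
G0 Z8.00
G0 X0.00 Y0.00
G1 X18.00 Y0.00
G1 X18.00 Y6.00
G1 X6.00 Y6.00
G1 X6.00 Y21.00
G1 X0.00 Y21.00
G1 X0.00 Y0.00
M2 ; end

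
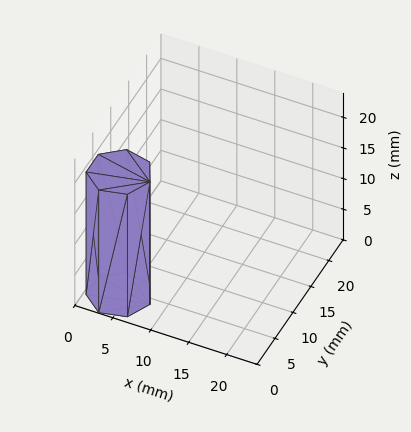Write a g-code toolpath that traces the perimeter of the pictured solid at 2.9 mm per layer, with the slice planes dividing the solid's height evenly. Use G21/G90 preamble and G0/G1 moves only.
Reading the render: the shape is a regular 7-sided prism (a cylinder approximated with 7 flat sides), circumscribed radius ≈ 4 mm, height ≈ 20 mm (dimensions read to the nearest mm from the axis ticks). For the g-code, the solid's height is divided into equal slices at the stated Δz and each level perimeter traced with G1 moves after a G0 lift.

; perimeter-only toolpath
G21 ; units = mm
G90 ; absolute positioning
G28 ; home
; layer 1
G0 Z2.9
G0 X8.0 Y4.0
G1 X6.5 Y7.1
G1 X3.1 Y7.9
G1 X0.4 Y5.7
G1 X0.4 Y2.3
G1 X3.1 Y0.1
G1 X6.5 Y0.9
G1 X8.0 Y4.0
; layer 2
G0 Z5.7
G0 X8.0 Y4.0
G1 X6.5 Y7.1
G1 X3.1 Y7.9
G1 X0.4 Y5.7
G1 X0.4 Y2.3
G1 X3.1 Y0.1
G1 X6.5 Y0.9
G1 X8.0 Y4.0
; layer 3
G0 Z8.6
G0 X8.0 Y4.0
G1 X6.5 Y7.1
G1 X3.1 Y7.9
G1 X0.4 Y5.7
G1 X0.4 Y2.3
G1 X3.1 Y0.1
G1 X6.5 Y0.9
G1 X8.0 Y4.0
; layer 4
G0 Z11.4
G0 X8.0 Y4.0
G1 X6.5 Y7.1
G1 X3.1 Y7.9
G1 X0.4 Y5.7
G1 X0.4 Y2.3
G1 X3.1 Y0.1
G1 X6.5 Y0.9
G1 X8.0 Y4.0
; layer 5
G0 Z14.3
G0 X8.0 Y4.0
G1 X6.5 Y7.1
G1 X3.1 Y7.9
G1 X0.4 Y5.7
G1 X0.4 Y2.3
G1 X3.1 Y0.1
G1 X6.5 Y0.9
G1 X8.0 Y4.0
; layer 6
G0 Z17.1
G0 X8.0 Y4.0
G1 X6.5 Y7.1
G1 X3.1 Y7.9
G1 X0.4 Y5.7
G1 X0.4 Y2.3
G1 X3.1 Y0.1
G1 X6.5 Y0.9
G1 X8.0 Y4.0
; layer 7
G0 Z20.0
G0 X8.0 Y4.0
G1 X6.5 Y7.1
G1 X3.1 Y7.9
G1 X0.4 Y5.7
G1 X0.4 Y2.3
G1 X3.1 Y0.1
G1 X6.5 Y0.9
G1 X8.0 Y4.0
M2 ; end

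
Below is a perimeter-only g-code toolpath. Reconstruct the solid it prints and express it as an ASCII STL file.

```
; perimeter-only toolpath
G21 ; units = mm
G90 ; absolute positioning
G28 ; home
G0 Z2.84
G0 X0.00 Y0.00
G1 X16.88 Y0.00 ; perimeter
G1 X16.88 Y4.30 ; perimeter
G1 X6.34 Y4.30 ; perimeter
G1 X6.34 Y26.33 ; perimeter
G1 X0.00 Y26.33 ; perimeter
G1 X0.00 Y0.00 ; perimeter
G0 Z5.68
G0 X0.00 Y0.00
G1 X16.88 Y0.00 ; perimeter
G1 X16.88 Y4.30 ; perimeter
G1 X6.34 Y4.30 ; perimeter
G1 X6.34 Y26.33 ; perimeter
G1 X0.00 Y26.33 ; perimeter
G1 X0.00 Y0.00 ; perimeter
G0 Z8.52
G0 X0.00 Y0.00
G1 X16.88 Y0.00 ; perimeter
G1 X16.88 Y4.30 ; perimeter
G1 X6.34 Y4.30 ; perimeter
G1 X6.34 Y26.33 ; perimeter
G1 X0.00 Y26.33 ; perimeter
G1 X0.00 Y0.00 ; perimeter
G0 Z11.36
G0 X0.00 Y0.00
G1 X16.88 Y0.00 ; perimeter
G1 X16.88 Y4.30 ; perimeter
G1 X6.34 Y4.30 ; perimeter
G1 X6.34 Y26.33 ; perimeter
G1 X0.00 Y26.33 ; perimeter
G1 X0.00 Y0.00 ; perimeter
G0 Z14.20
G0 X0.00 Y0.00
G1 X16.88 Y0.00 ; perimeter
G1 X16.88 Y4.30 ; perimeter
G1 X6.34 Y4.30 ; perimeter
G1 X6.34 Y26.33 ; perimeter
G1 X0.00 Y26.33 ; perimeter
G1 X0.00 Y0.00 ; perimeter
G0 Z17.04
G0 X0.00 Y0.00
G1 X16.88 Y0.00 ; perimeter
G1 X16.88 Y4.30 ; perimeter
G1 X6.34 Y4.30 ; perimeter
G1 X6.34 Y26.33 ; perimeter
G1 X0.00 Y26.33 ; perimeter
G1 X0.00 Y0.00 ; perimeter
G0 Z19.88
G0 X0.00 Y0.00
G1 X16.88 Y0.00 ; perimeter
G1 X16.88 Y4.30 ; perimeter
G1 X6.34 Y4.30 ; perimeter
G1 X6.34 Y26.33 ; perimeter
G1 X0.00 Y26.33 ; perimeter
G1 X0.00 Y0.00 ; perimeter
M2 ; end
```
solid part
  facet normal 0.0000 0.0000 -1.0000
    outer loop
      vertex 16.88 4.30 0.00
      vertex 16.88 0.00 0.00
      vertex 0.00 0.00 0.00
    endloop
  endfacet
  facet normal 0.0000 0.0000 -1.0000
    outer loop
      vertex 6.34 4.30 0.00
      vertex 16.88 4.30 0.00
      vertex 0.00 0.00 0.00
    endloop
  endfacet
  facet normal 0.0000 0.0000 -1.0000
    outer loop
      vertex 6.34 26.33 0.00
      vertex 6.34 4.30 0.00
      vertex 0.00 0.00 0.00
    endloop
  endfacet
  facet normal 0.0000 0.0000 -1.0000
    outer loop
      vertex 0.00 26.33 0.00
      vertex 6.34 26.33 0.00
      vertex 0.00 0.00 0.00
    endloop
  endfacet
  facet normal 0.0000 0.0000 1.0000
    outer loop
      vertex 0.00 0.00 19.88
      vertex 16.88 0.00 19.88
      vertex 16.88 4.30 19.88
    endloop
  endfacet
  facet normal 0.0000 0.0000 1.0000
    outer loop
      vertex 0.00 0.00 19.88
      vertex 16.88 4.30 19.88
      vertex 6.34 4.30 19.88
    endloop
  endfacet
  facet normal 0.0000 0.0000 1.0000
    outer loop
      vertex 0.00 0.00 19.88
      vertex 6.34 4.30 19.88
      vertex 6.34 26.33 19.88
    endloop
  endfacet
  facet normal 0.0000 0.0000 1.0000
    outer loop
      vertex 0.00 0.00 19.88
      vertex 6.34 26.33 19.88
      vertex 0.00 26.33 19.88
    endloop
  endfacet
  facet normal 0.0000 -1.0000 0.0000
    outer loop
      vertex 0.00 0.00 0.00
      vertex 16.88 0.00 0.00
      vertex 16.88 0.00 19.88
    endloop
  endfacet
  facet normal 0.0000 -1.0000 0.0000
    outer loop
      vertex 0.00 0.00 0.00
      vertex 16.88 0.00 19.88
      vertex 0.00 0.00 19.88
    endloop
  endfacet
  facet normal 1.0000 0.0000 0.0000
    outer loop
      vertex 16.88 0.00 0.00
      vertex 16.88 4.30 0.00
      vertex 16.88 4.30 19.88
    endloop
  endfacet
  facet normal 1.0000 0.0000 0.0000
    outer loop
      vertex 16.88 0.00 0.00
      vertex 16.88 4.30 19.88
      vertex 16.88 0.00 19.88
    endloop
  endfacet
  facet normal 0.0000 1.0000 0.0000
    outer loop
      vertex 16.88 4.30 0.00
      vertex 6.34 4.30 0.00
      vertex 6.34 4.30 19.88
    endloop
  endfacet
  facet normal 0.0000 1.0000 0.0000
    outer loop
      vertex 16.88 4.30 0.00
      vertex 6.34 4.30 19.88
      vertex 16.88 4.30 19.88
    endloop
  endfacet
  facet normal 1.0000 0.0000 0.0000
    outer loop
      vertex 6.34 4.30 0.00
      vertex 6.34 26.33 0.00
      vertex 6.34 26.33 19.88
    endloop
  endfacet
  facet normal 1.0000 0.0000 0.0000
    outer loop
      vertex 6.34 4.30 0.00
      vertex 6.34 26.33 19.88
      vertex 6.34 4.30 19.88
    endloop
  endfacet
  facet normal 0.0000 1.0000 0.0000
    outer loop
      vertex 6.34 26.33 0.00
      vertex 0.00 26.33 0.00
      vertex 0.00 26.33 19.88
    endloop
  endfacet
  facet normal 0.0000 1.0000 0.0000
    outer loop
      vertex 6.34 26.33 0.00
      vertex 0.00 26.33 19.88
      vertex 6.34 26.33 19.88
    endloop
  endfacet
  facet normal -1.0000 0.0000 0.0000
    outer loop
      vertex 0.00 26.33 0.00
      vertex 0.00 0.00 0.00
      vertex 0.00 0.00 19.88
    endloop
  endfacet
  facet normal -1.0000 0.0000 0.0000
    outer loop
      vertex 0.00 26.33 0.00
      vertex 0.00 0.00 19.88
      vertex 0.00 26.33 19.88
    endloop
  endfacet
endsolid part

The G0 Z moves step by Δz≈2.84 mm. Every layer's G1 loop is the same polygon, so the solid is a straight extrusion of it from z=0 to z≈19.9. Closing with flat bottom and top caps and triangulating gives 20 facets — an L-shaped prism: outer 16.9 × 26.3 mm, arm thicknesses ≈ 4.3 mm (horizontal) and 6.34 mm (vertical), extruded 19.9 mm in z.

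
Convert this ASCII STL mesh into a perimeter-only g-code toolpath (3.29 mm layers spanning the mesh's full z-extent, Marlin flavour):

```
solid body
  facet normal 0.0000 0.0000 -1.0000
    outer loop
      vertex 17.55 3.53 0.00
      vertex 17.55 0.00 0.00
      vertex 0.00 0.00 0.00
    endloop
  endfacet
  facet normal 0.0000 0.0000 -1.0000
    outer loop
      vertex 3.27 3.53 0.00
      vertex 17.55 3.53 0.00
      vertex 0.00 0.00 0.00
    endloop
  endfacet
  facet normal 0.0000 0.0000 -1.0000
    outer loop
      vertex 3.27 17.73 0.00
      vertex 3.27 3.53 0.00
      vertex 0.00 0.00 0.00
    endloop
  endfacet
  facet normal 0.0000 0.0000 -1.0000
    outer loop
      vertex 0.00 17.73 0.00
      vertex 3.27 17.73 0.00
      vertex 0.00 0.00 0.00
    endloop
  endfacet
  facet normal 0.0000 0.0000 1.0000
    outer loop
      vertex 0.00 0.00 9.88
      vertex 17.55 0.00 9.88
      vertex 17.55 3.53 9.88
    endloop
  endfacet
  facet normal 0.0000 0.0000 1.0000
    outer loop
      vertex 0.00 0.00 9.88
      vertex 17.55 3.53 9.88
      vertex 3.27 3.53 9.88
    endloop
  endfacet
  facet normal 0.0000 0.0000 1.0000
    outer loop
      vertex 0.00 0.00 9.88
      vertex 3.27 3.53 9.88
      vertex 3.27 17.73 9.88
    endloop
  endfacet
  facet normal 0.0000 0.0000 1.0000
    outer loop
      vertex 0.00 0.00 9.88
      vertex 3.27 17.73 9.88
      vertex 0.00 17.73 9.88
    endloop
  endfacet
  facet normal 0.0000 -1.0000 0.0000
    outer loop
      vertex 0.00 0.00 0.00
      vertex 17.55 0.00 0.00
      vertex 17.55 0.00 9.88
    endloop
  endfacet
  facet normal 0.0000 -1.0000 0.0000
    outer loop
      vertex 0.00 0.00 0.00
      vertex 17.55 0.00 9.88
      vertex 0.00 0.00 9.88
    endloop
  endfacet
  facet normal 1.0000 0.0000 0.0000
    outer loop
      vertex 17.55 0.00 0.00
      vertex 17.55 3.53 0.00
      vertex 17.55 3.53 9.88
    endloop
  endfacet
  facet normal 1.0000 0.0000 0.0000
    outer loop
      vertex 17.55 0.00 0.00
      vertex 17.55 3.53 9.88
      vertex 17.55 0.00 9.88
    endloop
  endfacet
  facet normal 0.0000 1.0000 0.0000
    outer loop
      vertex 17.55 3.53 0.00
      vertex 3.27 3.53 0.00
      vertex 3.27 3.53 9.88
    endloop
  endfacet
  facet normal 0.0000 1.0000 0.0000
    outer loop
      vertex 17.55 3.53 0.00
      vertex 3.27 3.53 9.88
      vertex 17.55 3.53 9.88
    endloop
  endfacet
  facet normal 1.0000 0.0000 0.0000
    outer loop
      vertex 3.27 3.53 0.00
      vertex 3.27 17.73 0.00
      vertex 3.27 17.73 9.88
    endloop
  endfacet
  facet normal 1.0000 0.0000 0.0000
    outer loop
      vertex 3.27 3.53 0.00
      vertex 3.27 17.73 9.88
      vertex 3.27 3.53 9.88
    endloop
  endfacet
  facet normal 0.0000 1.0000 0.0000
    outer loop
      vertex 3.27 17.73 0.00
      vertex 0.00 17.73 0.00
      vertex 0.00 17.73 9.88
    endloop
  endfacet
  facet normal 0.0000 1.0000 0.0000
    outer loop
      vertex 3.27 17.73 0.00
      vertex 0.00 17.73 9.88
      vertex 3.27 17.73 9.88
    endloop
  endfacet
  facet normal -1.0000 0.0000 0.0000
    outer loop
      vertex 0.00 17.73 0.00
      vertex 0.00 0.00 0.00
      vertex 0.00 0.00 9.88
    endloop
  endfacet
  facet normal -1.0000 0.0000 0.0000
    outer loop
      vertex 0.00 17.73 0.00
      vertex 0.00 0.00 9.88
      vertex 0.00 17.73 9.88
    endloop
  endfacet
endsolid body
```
; perimeter-only toolpath
G21 ; units = mm
G90 ; absolute positioning
G28 ; home
; layer 1
G0 Z3.29
G0 X0.00 Y0.00
G1 X17.55 Y0.00
G1 X17.55 Y3.53
G1 X3.27 Y3.53
G1 X3.27 Y17.73
G1 X0.00 Y17.73
G1 X0.00 Y0.00
; layer 2
G0 Z6.59
G0 X0.00 Y0.00
G1 X17.55 Y0.00
G1 X17.55 Y3.53
G1 X3.27 Y3.53
G1 X3.27 Y17.73
G1 X0.00 Y17.73
G1 X0.00 Y0.00
; layer 3
G0 Z9.88
G0 X0.00 Y0.00
G1 X17.55 Y0.00
G1 X17.55 Y3.53
G1 X3.27 Y3.53
G1 X3.27 Y17.73
G1 X0.00 Y17.73
G1 X0.00 Y0.00
M2 ; end

The solid is an L-shaped prism: outer 17.6 × 17.7 mm, arm thicknesses ≈ 3.53 mm (horizontal) and 3.27 mm (vertical), extruded 9.88 mm in z. Slicing at Δz = 3.29 mm — 3 equal slices spanning the solid's height, so layer i sits at z = i·h/3 — gives 3 non-empty perimeters. Each is a 6-segment closed polygon; G0 lifts to the layer z and rapids to the start vertex, then G1 traces the edges.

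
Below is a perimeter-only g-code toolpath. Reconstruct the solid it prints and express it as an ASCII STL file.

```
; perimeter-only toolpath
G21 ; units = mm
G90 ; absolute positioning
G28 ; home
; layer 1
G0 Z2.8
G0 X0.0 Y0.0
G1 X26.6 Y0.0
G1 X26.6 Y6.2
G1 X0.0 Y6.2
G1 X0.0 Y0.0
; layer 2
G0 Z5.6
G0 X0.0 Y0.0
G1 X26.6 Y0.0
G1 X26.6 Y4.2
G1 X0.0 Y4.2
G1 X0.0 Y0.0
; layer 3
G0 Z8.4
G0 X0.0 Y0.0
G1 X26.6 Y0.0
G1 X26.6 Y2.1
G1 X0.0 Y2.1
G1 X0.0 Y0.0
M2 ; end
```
solid part
  facet normal 0.0000 0.0000 -1.0000
    outer loop
      vertex 26.6 8.3 0.0
      vertex 26.6 0.0 0.0
      vertex 0.0 0.0 0.0
    endloop
  endfacet
  facet normal 0.0000 0.0000 -1.0000
    outer loop
      vertex 0.0 8.3 0.0
      vertex 26.6 8.3 0.0
      vertex 0.0 0.0 0.0
    endloop
  endfacet
  facet normal 0.0000 -1.0000 0.0000
    outer loop
      vertex 0.0 0.0 0.0
      vertex 26.6 0.0 0.0
      vertex 26.6 0.0 11.2
    endloop
  endfacet
  facet normal 0.0000 -1.0000 0.0000
    outer loop
      vertex 0.0 0.0 0.0
      vertex 26.6 0.0 11.2
      vertex 0.0 0.0 11.2
    endloop
  endfacet
  facet normal 0.0000 0.8034 0.5954
    outer loop
      vertex 0.0 0.0 11.2
      vertex 26.6 0.0 11.2
      vertex 26.6 8.3 0.0
    endloop
  endfacet
  facet normal 0.0000 0.8034 0.5954
    outer loop
      vertex 0.0 0.0 11.2
      vertex 26.6 8.3 0.0
      vertex 0.0 8.3 0.0
    endloop
  endfacet
  facet normal -1.0000 0.0000 0.0000
    outer loop
      vertex 0.0 0.0 11.2
      vertex 0.0 8.3 0.0
      vertex 0.0 0.0 0.0
    endloop
  endfacet
  facet normal 1.0000 0.0000 0.0000
    outer loop
      vertex 26.6 0.0 0.0
      vertex 26.6 8.3 0.0
      vertex 26.6 0.0 11.2
    endloop
  endfacet
endsolid part

The G0 Z moves step by Δz≈2.8 mm. The G1 loops shrink linearly with z, so the solid tapers from its base footprint up to z≈11.2. Closing with a flat bottom cap and the tapered top and triangulating gives 8 facets — a wedge (ramp): 26.6 × 8.3 mm base, rising to 11.2 mm along the y=0 edge and sloping linearly to z=0 at y=8.3.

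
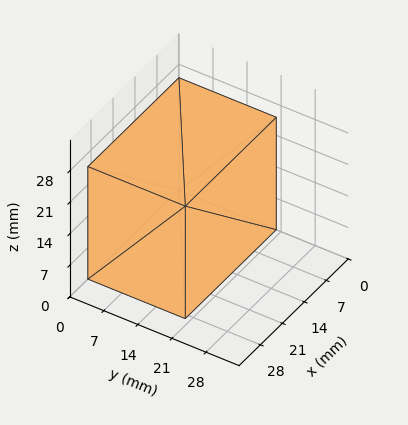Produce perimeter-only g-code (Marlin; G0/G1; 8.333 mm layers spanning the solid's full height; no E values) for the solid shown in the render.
Reading the render: the shape is a rectangular box, roughly 29 × 20 mm footprint and 25 mm tall (dimensions read to the nearest mm from the axis ticks). For the g-code, the solid's height is divided into equal slices at the stated Δz and each level perimeter traced with G1 moves after a G0 lift.

; perimeter-only toolpath
G21 ; units = mm
G90 ; absolute positioning
G28 ; home
; layer 1
G0 Z8.333
G0 X0.000 Y0.000
G1 X29.000 Y0.000
G1 X29.000 Y20.000
G1 X0.000 Y20.000
G1 X0.000 Y0.000
; layer 2
G0 Z16.667
G0 X0.000 Y0.000
G1 X29.000 Y0.000
G1 X29.000 Y20.000
G1 X0.000 Y20.000
G1 X0.000 Y0.000
; layer 3
G0 Z25.000
G0 X0.000 Y0.000
G1 X29.000 Y0.000
G1 X29.000 Y20.000
G1 X0.000 Y20.000
G1 X0.000 Y0.000
M2 ; end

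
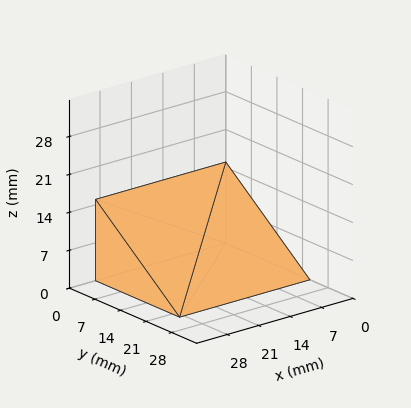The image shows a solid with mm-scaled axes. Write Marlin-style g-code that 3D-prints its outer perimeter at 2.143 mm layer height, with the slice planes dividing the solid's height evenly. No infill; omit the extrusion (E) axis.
Reading the render: the shape is a wedge (ramp): 29 × 23 mm base, rising to 15 mm along the y=0 edge and sloping linearly to z=0 at y=23 (dimensions read to the nearest mm from the axis ticks). For the g-code, the solid's height is divided into equal slices at the stated Δz and each level perimeter traced with G1 moves after a G0 lift.

; perimeter-only toolpath
G21 ; units = mm
G90 ; absolute positioning
G28 ; home
; layer 1
G0 Z2.143
G0 X0.000 Y0.000
G1 X29.000 Y0.000
G1 X29.000 Y19.714
G1 X0.000 Y19.714
G1 X0.000 Y0.000
; layer 2
G0 Z4.286
G0 X0.000 Y0.000
G1 X29.000 Y0.000
G1 X29.000 Y16.429
G1 X0.000 Y16.429
G1 X0.000 Y0.000
; layer 3
G0 Z6.429
G0 X0.000 Y0.000
G1 X29.000 Y0.000
G1 X29.000 Y13.143
G1 X0.000 Y13.143
G1 X0.000 Y0.000
; layer 4
G0 Z8.571
G0 X0.000 Y0.000
G1 X29.000 Y0.000
G1 X29.000 Y9.857
G1 X0.000 Y9.857
G1 X0.000 Y0.000
; layer 5
G0 Z10.714
G0 X0.000 Y0.000
G1 X29.000 Y0.000
G1 X29.000 Y6.571
G1 X0.000 Y6.571
G1 X0.000 Y0.000
; layer 6
G0 Z12.857
G0 X0.000 Y0.000
G1 X29.000 Y0.000
G1 X29.000 Y3.286
G1 X0.000 Y3.286
G1 X0.000 Y0.000
M2 ; end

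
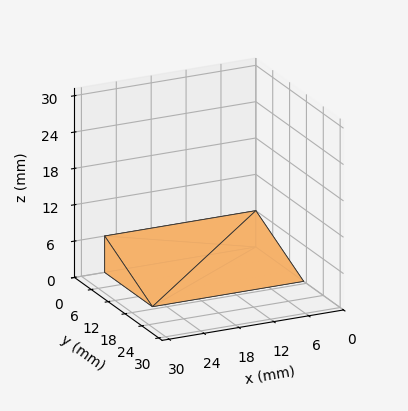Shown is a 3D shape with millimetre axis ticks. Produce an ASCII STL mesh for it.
Reading the render: the shape is a wedge (ramp): 26 × 17 mm base, rising to 6 mm along the y=0 edge and sloping linearly to z=0 at y=17 (dimensions read to the nearest mm from the axis ticks). For the STL, each face is triangulated and given an outward normal.

solid part
  facet normal 0.0000 0.0000 -1.0000
    outer loop
      vertex 26.00 17.00 0.00
      vertex 26.00 0.00 0.00
      vertex 0.00 0.00 0.00
    endloop
  endfacet
  facet normal 0.0000 0.0000 -1.0000
    outer loop
      vertex 0.00 17.00 0.00
      vertex 26.00 17.00 0.00
      vertex 0.00 0.00 0.00
    endloop
  endfacet
  facet normal 0.0000 -1.0000 0.0000
    outer loop
      vertex 0.00 0.00 0.00
      vertex 26.00 0.00 0.00
      vertex 26.00 0.00 6.00
    endloop
  endfacet
  facet normal 0.0000 -1.0000 0.0000
    outer loop
      vertex 0.00 0.00 0.00
      vertex 26.00 0.00 6.00
      vertex 0.00 0.00 6.00
    endloop
  endfacet
  facet normal 0.0000 0.3328 0.9430
    outer loop
      vertex 0.00 0.00 6.00
      vertex 26.00 0.00 6.00
      vertex 26.00 17.00 0.00
    endloop
  endfacet
  facet normal 0.0000 0.3328 0.9430
    outer loop
      vertex 0.00 0.00 6.00
      vertex 26.00 17.00 0.00
      vertex 0.00 17.00 0.00
    endloop
  endfacet
  facet normal -1.0000 0.0000 0.0000
    outer loop
      vertex 0.00 0.00 6.00
      vertex 0.00 17.00 0.00
      vertex 0.00 0.00 0.00
    endloop
  endfacet
  facet normal 1.0000 0.0000 0.0000
    outer loop
      vertex 26.00 0.00 0.00
      vertex 26.00 17.00 0.00
      vertex 26.00 0.00 6.00
    endloop
  endfacet
endsolid part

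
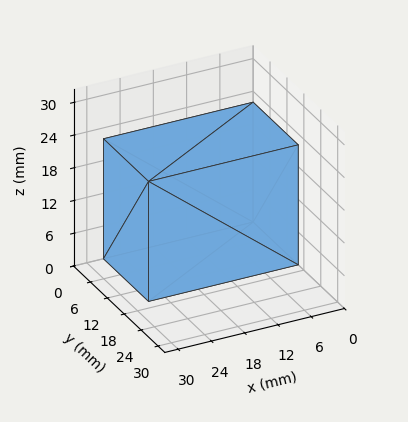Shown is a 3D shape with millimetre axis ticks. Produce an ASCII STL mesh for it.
Reading the render: the shape is a rectangular box, roughly 27 × 16 mm footprint and 22 mm tall (dimensions read to the nearest mm from the axis ticks). For the STL, each face is triangulated and given an outward normal.

solid part
  facet normal 0.0000 0.0000 -1.0000
    outer loop
      vertex 27.00 16.00 0.00
      vertex 27.00 0.00 0.00
      vertex 0.00 0.00 0.00
    endloop
  endfacet
  facet normal 0.0000 0.0000 -1.0000
    outer loop
      vertex 0.00 16.00 0.00
      vertex 27.00 16.00 0.00
      vertex 0.00 0.00 0.00
    endloop
  endfacet
  facet normal 0.0000 0.0000 1.0000
    outer loop
      vertex 0.00 0.00 22.00
      vertex 27.00 0.00 22.00
      vertex 27.00 16.00 22.00
    endloop
  endfacet
  facet normal 0.0000 0.0000 1.0000
    outer loop
      vertex 0.00 0.00 22.00
      vertex 27.00 16.00 22.00
      vertex 0.00 16.00 22.00
    endloop
  endfacet
  facet normal 0.0000 -1.0000 0.0000
    outer loop
      vertex 0.00 0.00 0.00
      vertex 27.00 0.00 0.00
      vertex 27.00 0.00 22.00
    endloop
  endfacet
  facet normal 0.0000 -1.0000 0.0000
    outer loop
      vertex 0.00 0.00 0.00
      vertex 27.00 0.00 22.00
      vertex 0.00 0.00 22.00
    endloop
  endfacet
  facet normal 0.0000 1.0000 0.0000
    outer loop
      vertex 27.00 16.00 22.00
      vertex 27.00 16.00 0.00
      vertex 0.00 16.00 0.00
    endloop
  endfacet
  facet normal 0.0000 1.0000 0.0000
    outer loop
      vertex 0.00 16.00 22.00
      vertex 27.00 16.00 22.00
      vertex 0.00 16.00 0.00
    endloop
  endfacet
  facet normal -1.0000 0.0000 0.0000
    outer loop
      vertex 0.00 16.00 22.00
      vertex 0.00 16.00 0.00
      vertex 0.00 0.00 0.00
    endloop
  endfacet
  facet normal -1.0000 0.0000 0.0000
    outer loop
      vertex 0.00 0.00 22.00
      vertex 0.00 16.00 22.00
      vertex 0.00 0.00 0.00
    endloop
  endfacet
  facet normal 1.0000 0.0000 0.0000
    outer loop
      vertex 27.00 0.00 0.00
      vertex 27.00 16.00 0.00
      vertex 27.00 16.00 22.00
    endloop
  endfacet
  facet normal 1.0000 0.0000 0.0000
    outer loop
      vertex 27.00 0.00 0.00
      vertex 27.00 16.00 22.00
      vertex 27.00 0.00 22.00
    endloop
  endfacet
endsolid part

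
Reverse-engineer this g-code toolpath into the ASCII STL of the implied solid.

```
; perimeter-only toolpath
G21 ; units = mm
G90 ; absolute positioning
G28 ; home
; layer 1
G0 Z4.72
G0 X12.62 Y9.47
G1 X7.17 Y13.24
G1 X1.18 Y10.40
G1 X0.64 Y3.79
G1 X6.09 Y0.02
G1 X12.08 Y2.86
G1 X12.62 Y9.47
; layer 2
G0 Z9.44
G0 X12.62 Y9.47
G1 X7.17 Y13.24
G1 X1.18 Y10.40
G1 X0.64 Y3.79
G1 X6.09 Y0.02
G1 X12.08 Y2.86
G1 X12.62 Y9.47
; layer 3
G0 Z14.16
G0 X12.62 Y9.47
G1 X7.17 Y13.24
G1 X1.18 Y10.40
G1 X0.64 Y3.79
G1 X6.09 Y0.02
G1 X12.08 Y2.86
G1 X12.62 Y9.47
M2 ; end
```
solid part
  facet normal 0.0000 0.0000 -1.0000
    outer loop
      vertex 1.18 10.40 0.00
      vertex 7.17 13.24 0.00
      vertex 12.62 9.47 0.00
    endloop
  endfacet
  facet normal 0.0000 0.0000 -1.0000
    outer loop
      vertex 0.64 3.79 0.00
      vertex 1.18 10.40 0.00
      vertex 12.62 9.47 0.00
    endloop
  endfacet
  facet normal 0.0000 0.0000 -1.0000
    outer loop
      vertex 6.09 0.02 0.00
      vertex 0.64 3.79 0.00
      vertex 12.62 9.47 0.00
    endloop
  endfacet
  facet normal 0.0000 0.0000 -1.0000
    outer loop
      vertex 12.08 2.86 0.00
      vertex 6.09 0.02 0.00
      vertex 12.62 9.47 0.00
    endloop
  endfacet
  facet normal 0.0000 0.0000 1.0000
    outer loop
      vertex 12.62 9.47 14.16
      vertex 7.17 13.24 14.16
      vertex 1.18 10.40 14.16
    endloop
  endfacet
  facet normal 0.0000 0.0000 1.0000
    outer loop
      vertex 12.62 9.47 14.16
      vertex 1.18 10.40 14.16
      vertex 0.64 3.79 14.16
    endloop
  endfacet
  facet normal 0.0000 0.0000 1.0000
    outer loop
      vertex 12.62 9.47 14.16
      vertex 0.64 3.79 14.16
      vertex 6.09 0.02 14.16
    endloop
  endfacet
  facet normal 0.0000 0.0000 1.0000
    outer loop
      vertex 12.62 9.47 14.16
      vertex 6.09 0.02 14.16
      vertex 12.08 2.86 14.16
    endloop
  endfacet
  facet normal 0.5689 0.8224 0.0000
    outer loop
      vertex 12.62 9.47 0.00
      vertex 7.17 13.24 0.00
      vertex 7.17 13.24 14.16
    endloop
  endfacet
  facet normal 0.5689 0.8224 0.0000
    outer loop
      vertex 12.62 9.47 0.00
      vertex 7.17 13.24 14.16
      vertex 12.62 9.47 14.16
    endloop
  endfacet
  facet normal -0.4284 0.9036 0.0000
    outer loop
      vertex 7.17 13.24 0.00
      vertex 1.18 10.40 0.00
      vertex 1.18 10.40 14.16
    endloop
  endfacet
  facet normal -0.4284 0.9036 0.0000
    outer loop
      vertex 7.17 13.24 0.00
      vertex 1.18 10.40 14.16
      vertex 7.17 13.24 14.16
    endloop
  endfacet
  facet normal -0.9967 0.0814 0.0000
    outer loop
      vertex 1.18 10.40 0.00
      vertex 0.64 3.79 0.00
      vertex 0.64 3.79 14.16
    endloop
  endfacet
  facet normal -0.9967 0.0814 0.0000
    outer loop
      vertex 1.18 10.40 0.00
      vertex 0.64 3.79 14.16
      vertex 1.18 10.40 14.16
    endloop
  endfacet
  facet normal -0.5689 -0.8224 0.0000
    outer loop
      vertex 0.64 3.79 0.00
      vertex 6.09 0.02 0.00
      vertex 6.09 0.02 14.16
    endloop
  endfacet
  facet normal -0.5689 -0.8224 0.0000
    outer loop
      vertex 0.64 3.79 0.00
      vertex 6.09 0.02 14.16
      vertex 0.64 3.79 14.16
    endloop
  endfacet
  facet normal 0.4284 -0.9036 0.0000
    outer loop
      vertex 6.09 0.02 0.00
      vertex 12.08 2.86 0.00
      vertex 12.08 2.86 14.16
    endloop
  endfacet
  facet normal 0.4284 -0.9036 0.0000
    outer loop
      vertex 6.09 0.02 0.00
      vertex 12.08 2.86 14.16
      vertex 6.09 0.02 14.16
    endloop
  endfacet
  facet normal 0.9967 -0.0814 0.0000
    outer loop
      vertex 12.08 2.86 0.00
      vertex 12.62 9.47 0.00
      vertex 12.62 9.47 14.16
    endloop
  endfacet
  facet normal 0.9967 -0.0814 0.0000
    outer loop
      vertex 12.08 2.86 0.00
      vertex 12.62 9.47 14.16
      vertex 12.08 2.86 14.16
    endloop
  endfacet
endsolid part

The G0 Z moves step by Δz≈4.72 mm. Every layer's G1 loop is the same polygon, so the solid is a straight extrusion of it from z=0 to z≈14.2. Closing with flat bottom and top caps and triangulating gives 20 facets — a regular 6-sided prism (a cylinder approximated with 6 flat sides), circumscribed radius ≈ 6.63 mm, height ≈ 14.2 mm.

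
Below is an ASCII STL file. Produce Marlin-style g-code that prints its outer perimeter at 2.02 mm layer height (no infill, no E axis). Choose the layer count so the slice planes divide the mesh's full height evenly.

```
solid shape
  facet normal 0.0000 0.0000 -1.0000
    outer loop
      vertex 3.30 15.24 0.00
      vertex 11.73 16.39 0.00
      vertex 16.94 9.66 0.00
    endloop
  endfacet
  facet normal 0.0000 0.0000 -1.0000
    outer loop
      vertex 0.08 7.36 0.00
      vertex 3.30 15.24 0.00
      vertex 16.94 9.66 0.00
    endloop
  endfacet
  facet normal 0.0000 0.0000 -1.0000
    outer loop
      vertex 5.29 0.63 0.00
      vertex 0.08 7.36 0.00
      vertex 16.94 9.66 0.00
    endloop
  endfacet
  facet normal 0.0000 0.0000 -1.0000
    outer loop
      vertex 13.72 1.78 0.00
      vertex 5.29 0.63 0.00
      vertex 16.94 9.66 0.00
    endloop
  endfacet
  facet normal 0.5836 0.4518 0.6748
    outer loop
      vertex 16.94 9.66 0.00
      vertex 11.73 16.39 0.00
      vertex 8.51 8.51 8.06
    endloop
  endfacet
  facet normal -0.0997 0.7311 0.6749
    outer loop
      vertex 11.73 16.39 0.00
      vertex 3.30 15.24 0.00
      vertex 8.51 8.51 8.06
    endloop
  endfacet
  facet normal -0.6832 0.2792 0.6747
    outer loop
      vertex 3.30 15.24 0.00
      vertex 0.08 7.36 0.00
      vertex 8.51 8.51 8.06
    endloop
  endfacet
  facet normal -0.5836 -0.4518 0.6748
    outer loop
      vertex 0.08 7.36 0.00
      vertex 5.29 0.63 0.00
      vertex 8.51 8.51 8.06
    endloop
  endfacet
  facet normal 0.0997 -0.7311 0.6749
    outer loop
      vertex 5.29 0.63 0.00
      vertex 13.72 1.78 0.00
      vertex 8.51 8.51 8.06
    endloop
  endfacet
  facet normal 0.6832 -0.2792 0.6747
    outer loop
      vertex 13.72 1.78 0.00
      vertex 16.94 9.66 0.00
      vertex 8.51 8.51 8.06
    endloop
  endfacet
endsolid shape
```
; perimeter-only toolpath
G21 ; units = mm
G90 ; absolute positioning
G28 ; home
; layer 1
G0 Z2.02
G0 X14.83 Y9.37
G1 X10.92 Y14.42
G1 X4.60 Y13.56
G1 X2.19 Y7.65
G1 X6.10 Y2.60
G1 X12.42 Y3.46
G1 X14.83 Y9.37
; layer 2
G0 Z4.03
G0 X12.73 Y9.09
G1 X10.12 Y12.45
G1 X5.90 Y11.88
G1 X4.29 Y7.94
G1 X6.90 Y4.57
G1 X11.12 Y5.14
G1 X12.73 Y9.09
; layer 3
G0 Z6.04
G0 X10.62 Y8.80
G1 X9.32 Y10.48
G1 X7.21 Y10.19
G1 X6.40 Y8.22
G1 X7.71 Y6.54
G1 X9.81 Y6.83
G1 X10.62 Y8.80
M2 ; end

The solid is a regular 6-sided pyramid, base circumscribed radius ≈ 8.51 mm, apex at z ≈ 8.06 mm. Slicing at Δz = 2.02 mm — 4 equal slices spanning the solid's height, so layer i sits at z = i·h/4 — gives 3 non-empty perimeters. Each is a 6-segment closed polygon; G0 lifts to the layer z and rapids to the start vertex, then G1 traces the edges. The cross-section shrinks linearly with z (the slice at the apex is degenerate and omitted).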